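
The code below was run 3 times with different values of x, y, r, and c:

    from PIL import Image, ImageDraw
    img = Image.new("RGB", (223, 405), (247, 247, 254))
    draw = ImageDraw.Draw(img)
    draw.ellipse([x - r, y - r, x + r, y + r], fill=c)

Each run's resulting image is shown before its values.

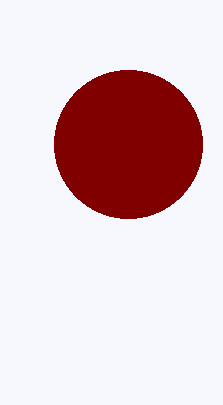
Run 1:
x = 128, y = 144, r = 74, c = 'maroon'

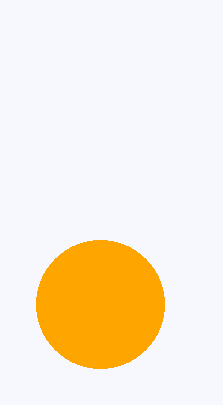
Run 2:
x = 100
y = 304
r = 64
c = 'orange'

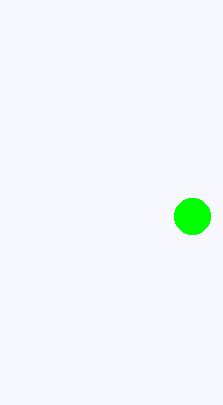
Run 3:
x = 192; y = 216; r = 18; c = 'lime'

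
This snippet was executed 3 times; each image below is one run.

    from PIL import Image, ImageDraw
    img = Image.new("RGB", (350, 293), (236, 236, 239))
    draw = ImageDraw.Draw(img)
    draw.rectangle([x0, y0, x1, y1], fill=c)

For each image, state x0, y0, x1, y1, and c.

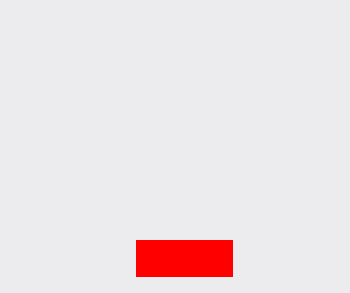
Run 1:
x0 = 136
y0 = 240
x1 = 232
y1 = 276
c = 'red'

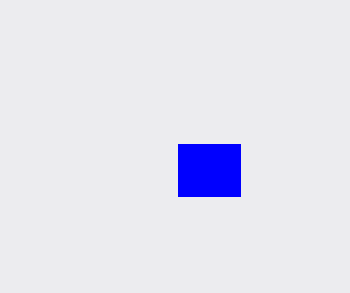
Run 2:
x0 = 178
y0 = 144
x1 = 240
y1 = 196
c = 'blue'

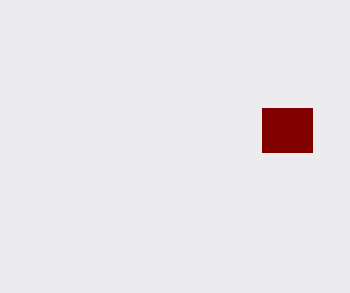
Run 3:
x0 = 262
y0 = 108
x1 = 312
y1 = 152
c = 'maroon'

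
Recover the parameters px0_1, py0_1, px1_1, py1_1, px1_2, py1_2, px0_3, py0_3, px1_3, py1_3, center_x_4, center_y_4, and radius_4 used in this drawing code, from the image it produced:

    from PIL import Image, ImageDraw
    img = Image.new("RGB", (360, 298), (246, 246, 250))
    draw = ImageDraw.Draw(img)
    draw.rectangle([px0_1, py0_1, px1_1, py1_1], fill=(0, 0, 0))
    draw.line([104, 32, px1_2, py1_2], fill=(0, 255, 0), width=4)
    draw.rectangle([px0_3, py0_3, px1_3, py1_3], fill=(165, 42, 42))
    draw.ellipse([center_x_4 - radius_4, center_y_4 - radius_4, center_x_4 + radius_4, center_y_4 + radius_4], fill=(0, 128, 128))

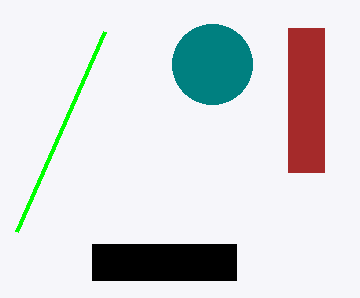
px0_1 = 92, py0_1 = 244, px1_1 = 236, py1_1 = 280, px1_2 = 16, py1_2 = 232, px0_3 = 288, py0_3 = 28, px1_3 = 324, py1_3 = 172, center_x_4 = 212, center_y_4 = 64, radius_4 = 40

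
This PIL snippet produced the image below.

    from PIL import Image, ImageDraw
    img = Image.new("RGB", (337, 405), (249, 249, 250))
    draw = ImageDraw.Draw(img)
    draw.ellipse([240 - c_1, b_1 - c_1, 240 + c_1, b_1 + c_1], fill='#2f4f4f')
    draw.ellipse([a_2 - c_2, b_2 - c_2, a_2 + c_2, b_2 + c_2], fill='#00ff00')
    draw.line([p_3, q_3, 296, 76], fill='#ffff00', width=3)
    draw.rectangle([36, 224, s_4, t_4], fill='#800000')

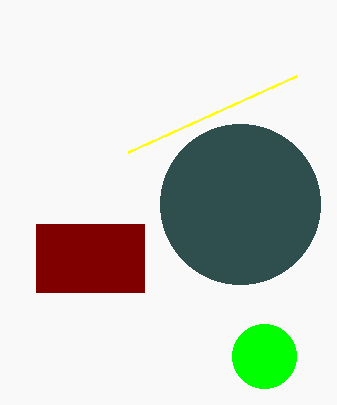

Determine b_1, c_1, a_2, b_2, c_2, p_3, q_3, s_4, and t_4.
b_1 = 204; c_1 = 80; a_2 = 264; b_2 = 356; c_2 = 32; p_3 = 128; q_3 = 152; s_4 = 144; t_4 = 292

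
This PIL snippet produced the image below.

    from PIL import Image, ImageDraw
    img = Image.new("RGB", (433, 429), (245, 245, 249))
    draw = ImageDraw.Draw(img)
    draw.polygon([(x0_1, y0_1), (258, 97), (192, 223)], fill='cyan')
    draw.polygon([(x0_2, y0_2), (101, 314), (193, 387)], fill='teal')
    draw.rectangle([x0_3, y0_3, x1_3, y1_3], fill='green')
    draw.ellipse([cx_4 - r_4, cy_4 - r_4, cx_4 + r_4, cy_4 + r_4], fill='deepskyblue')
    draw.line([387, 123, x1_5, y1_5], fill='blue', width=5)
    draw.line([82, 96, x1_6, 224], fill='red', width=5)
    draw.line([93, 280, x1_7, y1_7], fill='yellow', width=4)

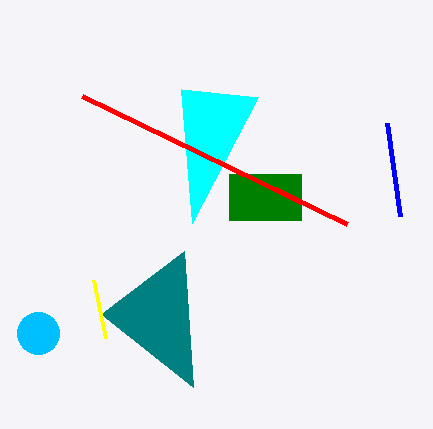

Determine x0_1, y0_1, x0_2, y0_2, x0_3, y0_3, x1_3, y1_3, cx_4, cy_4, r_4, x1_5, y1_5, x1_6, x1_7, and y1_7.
x0_1 = 181
y0_1 = 89
x0_2 = 184
y0_2 = 251
x0_3 = 229
y0_3 = 174
x1_3 = 301
y1_3 = 220
cx_4 = 38
cy_4 = 333
r_4 = 21
x1_5 = 400
y1_5 = 216
x1_6 = 347
x1_7 = 105
y1_7 = 338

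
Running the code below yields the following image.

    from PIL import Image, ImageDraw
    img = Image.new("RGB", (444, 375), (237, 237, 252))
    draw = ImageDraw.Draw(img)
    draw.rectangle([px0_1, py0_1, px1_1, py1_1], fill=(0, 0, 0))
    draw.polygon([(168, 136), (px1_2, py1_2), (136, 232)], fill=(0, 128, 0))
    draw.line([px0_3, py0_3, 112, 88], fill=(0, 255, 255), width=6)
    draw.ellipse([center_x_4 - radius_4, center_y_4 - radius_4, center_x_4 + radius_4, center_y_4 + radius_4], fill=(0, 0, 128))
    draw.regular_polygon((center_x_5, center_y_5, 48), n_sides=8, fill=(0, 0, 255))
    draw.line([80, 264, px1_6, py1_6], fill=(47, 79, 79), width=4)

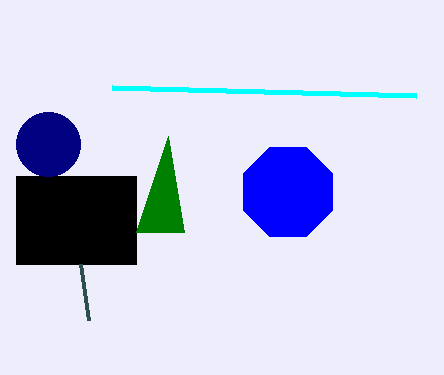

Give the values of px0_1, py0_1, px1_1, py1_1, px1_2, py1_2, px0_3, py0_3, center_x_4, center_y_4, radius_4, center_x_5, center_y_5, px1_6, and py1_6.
px0_1 = 16; py0_1 = 176; px1_1 = 136; py1_1 = 264; px1_2 = 184; py1_2 = 232; px0_3 = 416; py0_3 = 96; center_x_4 = 48; center_y_4 = 144; radius_4 = 32; center_x_5 = 288; center_y_5 = 192; px1_6 = 88; py1_6 = 320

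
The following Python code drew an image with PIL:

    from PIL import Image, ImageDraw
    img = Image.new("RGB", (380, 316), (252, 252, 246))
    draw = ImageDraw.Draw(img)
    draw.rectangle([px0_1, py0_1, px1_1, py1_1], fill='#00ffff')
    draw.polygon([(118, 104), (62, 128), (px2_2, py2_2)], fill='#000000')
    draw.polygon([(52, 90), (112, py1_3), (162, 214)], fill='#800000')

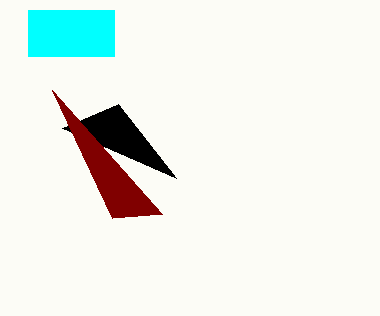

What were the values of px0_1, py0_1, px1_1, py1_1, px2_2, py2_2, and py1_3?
px0_1 = 28; py0_1 = 10; px1_1 = 114; py1_1 = 56; px2_2 = 176; py2_2 = 178; py1_3 = 218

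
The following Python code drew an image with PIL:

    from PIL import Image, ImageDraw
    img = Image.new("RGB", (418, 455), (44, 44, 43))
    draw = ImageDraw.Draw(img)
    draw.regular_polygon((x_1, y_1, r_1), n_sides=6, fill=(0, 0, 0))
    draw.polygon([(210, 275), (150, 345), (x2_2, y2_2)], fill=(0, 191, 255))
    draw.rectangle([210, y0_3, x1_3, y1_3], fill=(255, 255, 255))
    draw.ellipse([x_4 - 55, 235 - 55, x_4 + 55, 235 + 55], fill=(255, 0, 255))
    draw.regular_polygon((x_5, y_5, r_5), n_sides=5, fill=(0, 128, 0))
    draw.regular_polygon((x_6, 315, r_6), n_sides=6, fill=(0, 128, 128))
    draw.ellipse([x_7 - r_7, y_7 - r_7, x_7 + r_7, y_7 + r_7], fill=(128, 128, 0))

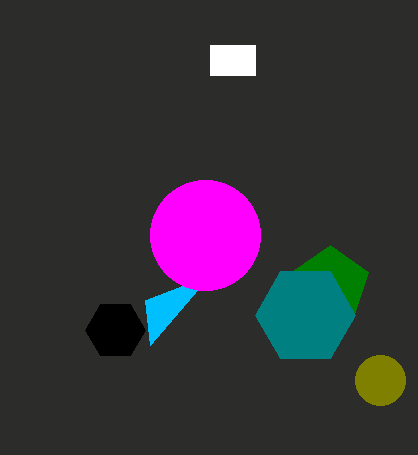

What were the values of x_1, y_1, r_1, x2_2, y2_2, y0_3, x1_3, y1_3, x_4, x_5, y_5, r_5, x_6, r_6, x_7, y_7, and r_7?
x_1 = 115; y_1 = 330; r_1 = 30; x2_2 = 145; y2_2 = 300; y0_3 = 45; x1_3 = 255; y1_3 = 75; x_4 = 205; x_5 = 330; y_5 = 285; r_5 = 40; x_6 = 305; r_6 = 50; x_7 = 380; y_7 = 380; r_7 = 25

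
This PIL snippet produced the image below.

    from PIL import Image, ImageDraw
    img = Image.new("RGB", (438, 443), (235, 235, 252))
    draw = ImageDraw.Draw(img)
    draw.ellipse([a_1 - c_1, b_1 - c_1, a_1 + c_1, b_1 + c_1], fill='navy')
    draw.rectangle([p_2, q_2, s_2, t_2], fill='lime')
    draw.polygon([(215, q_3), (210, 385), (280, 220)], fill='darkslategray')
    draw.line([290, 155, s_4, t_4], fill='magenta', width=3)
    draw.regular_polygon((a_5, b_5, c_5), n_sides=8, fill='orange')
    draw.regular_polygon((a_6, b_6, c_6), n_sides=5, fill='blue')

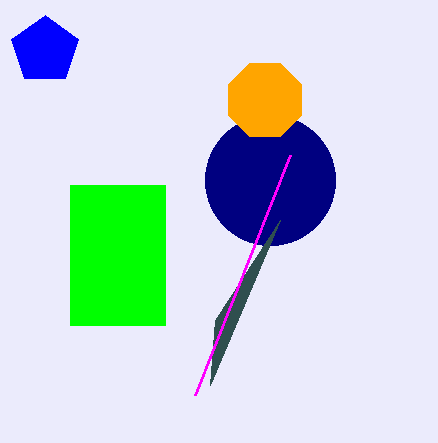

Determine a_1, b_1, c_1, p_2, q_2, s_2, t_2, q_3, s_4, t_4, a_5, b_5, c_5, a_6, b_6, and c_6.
a_1 = 270; b_1 = 180; c_1 = 65; p_2 = 70; q_2 = 185; s_2 = 165; t_2 = 325; q_3 = 320; s_4 = 195; t_4 = 395; a_5 = 265; b_5 = 100; c_5 = 40; a_6 = 45; b_6 = 50; c_6 = 35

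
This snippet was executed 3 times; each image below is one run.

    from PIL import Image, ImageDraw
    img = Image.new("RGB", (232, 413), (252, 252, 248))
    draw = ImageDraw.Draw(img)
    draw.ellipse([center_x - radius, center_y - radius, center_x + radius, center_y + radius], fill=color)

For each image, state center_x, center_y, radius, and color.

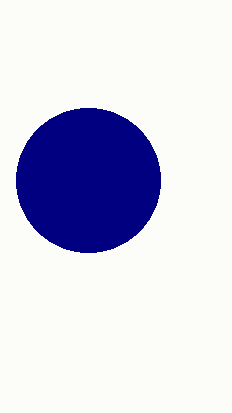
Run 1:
center_x = 88; center_y = 180; radius = 72; color = 'navy'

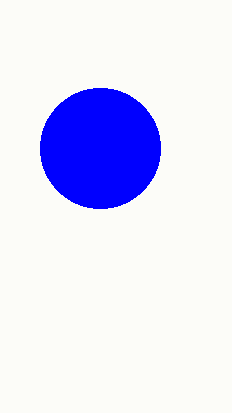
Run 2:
center_x = 100; center_y = 148; radius = 60; color = 'blue'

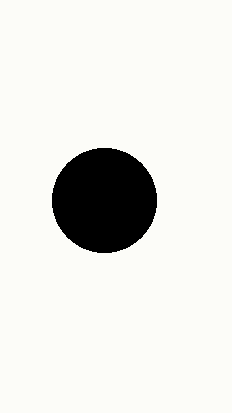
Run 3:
center_x = 104, center_y = 200, radius = 52, color = 'black'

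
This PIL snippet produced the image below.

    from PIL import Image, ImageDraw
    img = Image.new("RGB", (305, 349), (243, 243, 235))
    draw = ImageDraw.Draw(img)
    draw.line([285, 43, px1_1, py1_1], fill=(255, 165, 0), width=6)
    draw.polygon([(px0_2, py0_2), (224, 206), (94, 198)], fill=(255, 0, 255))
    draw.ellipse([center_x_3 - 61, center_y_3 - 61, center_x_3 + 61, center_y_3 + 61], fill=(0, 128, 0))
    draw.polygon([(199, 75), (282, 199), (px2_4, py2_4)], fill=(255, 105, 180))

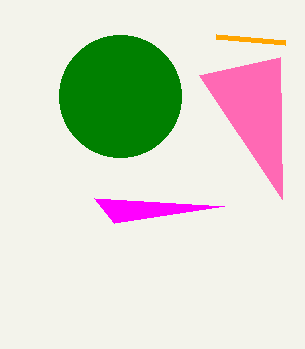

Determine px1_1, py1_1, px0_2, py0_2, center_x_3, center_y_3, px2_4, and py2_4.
px1_1 = 216; py1_1 = 37; px0_2 = 114; py0_2 = 223; center_x_3 = 120; center_y_3 = 96; px2_4 = 280; py2_4 = 57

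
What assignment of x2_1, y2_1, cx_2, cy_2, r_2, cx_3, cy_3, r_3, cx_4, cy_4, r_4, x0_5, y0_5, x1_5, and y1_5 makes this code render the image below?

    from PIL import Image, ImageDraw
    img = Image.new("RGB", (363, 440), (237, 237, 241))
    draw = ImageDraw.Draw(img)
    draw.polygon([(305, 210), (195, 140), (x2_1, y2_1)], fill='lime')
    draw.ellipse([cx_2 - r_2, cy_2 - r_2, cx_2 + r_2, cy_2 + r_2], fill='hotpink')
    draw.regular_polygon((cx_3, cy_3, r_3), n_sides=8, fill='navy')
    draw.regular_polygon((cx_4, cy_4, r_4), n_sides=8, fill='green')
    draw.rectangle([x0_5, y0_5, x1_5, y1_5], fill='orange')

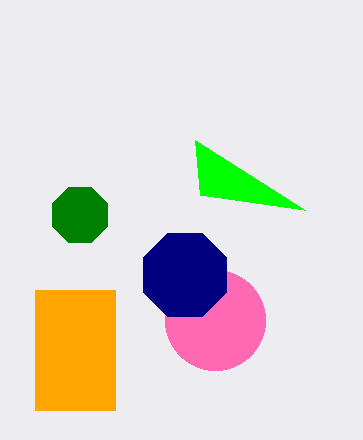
x2_1 = 200, y2_1 = 195, cx_2 = 215, cy_2 = 320, r_2 = 50, cx_3 = 185, cy_3 = 275, r_3 = 45, cx_4 = 80, cy_4 = 215, r_4 = 30, x0_5 = 35, y0_5 = 290, x1_5 = 115, y1_5 = 410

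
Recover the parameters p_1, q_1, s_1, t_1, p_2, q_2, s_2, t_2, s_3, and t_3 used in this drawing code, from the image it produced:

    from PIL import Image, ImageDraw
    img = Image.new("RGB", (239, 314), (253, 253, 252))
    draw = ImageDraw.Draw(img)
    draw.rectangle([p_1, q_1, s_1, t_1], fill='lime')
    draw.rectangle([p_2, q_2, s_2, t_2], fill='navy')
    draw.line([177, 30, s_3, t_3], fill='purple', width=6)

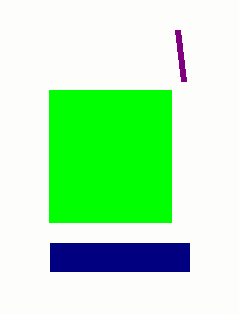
p_1 = 49, q_1 = 90, s_1 = 171, t_1 = 222, p_2 = 50, q_2 = 243, s_2 = 189, t_2 = 271, s_3 = 183, t_3 = 81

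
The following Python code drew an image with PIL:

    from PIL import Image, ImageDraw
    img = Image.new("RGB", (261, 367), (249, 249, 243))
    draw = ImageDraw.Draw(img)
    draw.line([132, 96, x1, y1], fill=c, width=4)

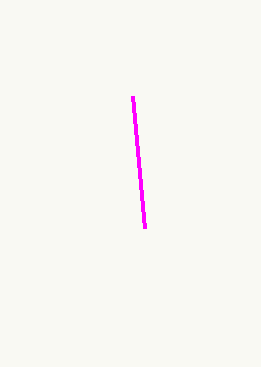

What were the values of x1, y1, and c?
x1 = 144; y1 = 228; c = 'magenta'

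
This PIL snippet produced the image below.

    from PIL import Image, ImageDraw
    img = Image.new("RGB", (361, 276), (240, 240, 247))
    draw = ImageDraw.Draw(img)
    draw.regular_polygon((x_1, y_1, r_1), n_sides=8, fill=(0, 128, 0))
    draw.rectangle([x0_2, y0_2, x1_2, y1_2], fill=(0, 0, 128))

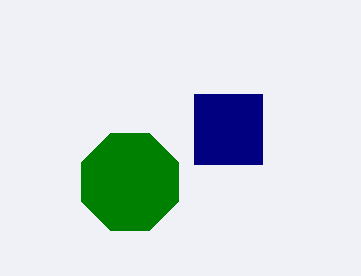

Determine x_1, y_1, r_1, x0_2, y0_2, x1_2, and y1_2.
x_1 = 130; y_1 = 182; r_1 = 52; x0_2 = 194; y0_2 = 94; x1_2 = 262; y1_2 = 164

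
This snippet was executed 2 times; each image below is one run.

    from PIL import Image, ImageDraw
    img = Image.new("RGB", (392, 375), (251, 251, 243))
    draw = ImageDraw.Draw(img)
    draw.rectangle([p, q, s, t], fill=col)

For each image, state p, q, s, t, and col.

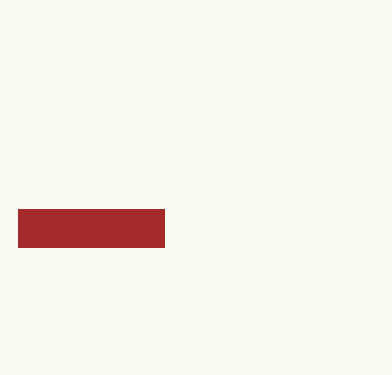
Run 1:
p = 18
q = 209
s = 164
t = 247
col = 'brown'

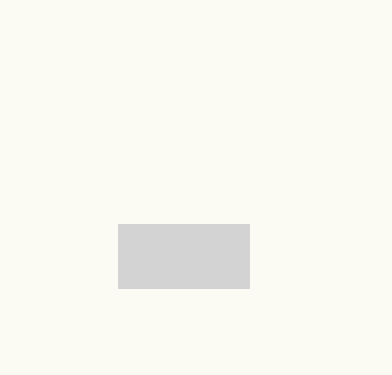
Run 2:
p = 118; q = 224; s = 249; t = 288; col = 'lightgray'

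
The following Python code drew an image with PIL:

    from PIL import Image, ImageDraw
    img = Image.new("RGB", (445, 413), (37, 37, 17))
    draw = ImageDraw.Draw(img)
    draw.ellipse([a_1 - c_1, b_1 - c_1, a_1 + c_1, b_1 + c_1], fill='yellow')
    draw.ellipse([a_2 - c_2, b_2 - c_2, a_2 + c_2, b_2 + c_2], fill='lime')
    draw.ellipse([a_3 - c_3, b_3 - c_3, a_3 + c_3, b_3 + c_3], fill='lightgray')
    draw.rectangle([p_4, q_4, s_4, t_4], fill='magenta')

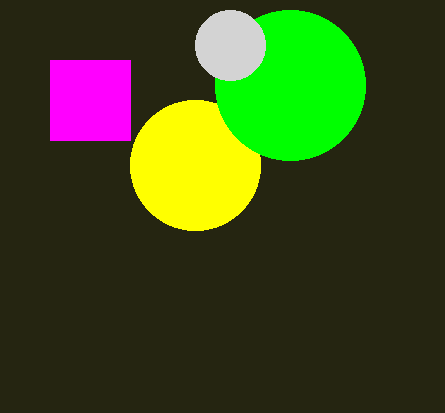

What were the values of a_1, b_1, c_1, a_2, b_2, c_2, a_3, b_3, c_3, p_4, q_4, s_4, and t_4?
a_1 = 195, b_1 = 165, c_1 = 65, a_2 = 290, b_2 = 85, c_2 = 75, a_3 = 230, b_3 = 45, c_3 = 35, p_4 = 50, q_4 = 60, s_4 = 130, t_4 = 140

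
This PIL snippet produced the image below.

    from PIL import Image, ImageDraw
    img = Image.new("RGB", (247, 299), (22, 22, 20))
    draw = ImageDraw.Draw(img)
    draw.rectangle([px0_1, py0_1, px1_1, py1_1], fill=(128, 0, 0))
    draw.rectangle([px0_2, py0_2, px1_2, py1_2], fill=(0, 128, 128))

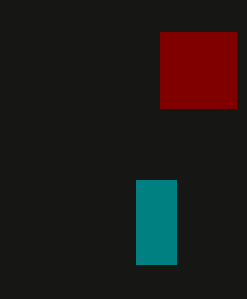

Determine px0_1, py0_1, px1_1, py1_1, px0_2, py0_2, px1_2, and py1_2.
px0_1 = 160
py0_1 = 32
px1_1 = 236
py1_1 = 108
px0_2 = 136
py0_2 = 180
px1_2 = 176
py1_2 = 264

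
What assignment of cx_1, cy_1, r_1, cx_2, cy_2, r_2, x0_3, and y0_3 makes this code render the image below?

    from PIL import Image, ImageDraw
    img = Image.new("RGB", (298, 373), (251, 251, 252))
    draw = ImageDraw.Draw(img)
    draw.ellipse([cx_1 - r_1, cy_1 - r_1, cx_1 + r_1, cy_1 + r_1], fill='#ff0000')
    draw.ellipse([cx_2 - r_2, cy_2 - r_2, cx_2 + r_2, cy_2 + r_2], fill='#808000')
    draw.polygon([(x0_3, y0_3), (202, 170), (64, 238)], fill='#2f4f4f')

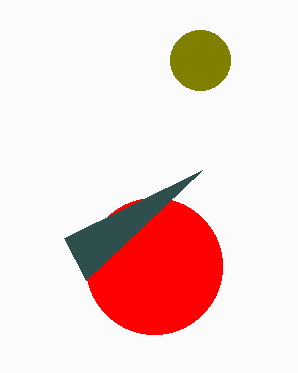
cx_1 = 154; cy_1 = 266; r_1 = 68; cx_2 = 200; cy_2 = 60; r_2 = 30; x0_3 = 86; y0_3 = 280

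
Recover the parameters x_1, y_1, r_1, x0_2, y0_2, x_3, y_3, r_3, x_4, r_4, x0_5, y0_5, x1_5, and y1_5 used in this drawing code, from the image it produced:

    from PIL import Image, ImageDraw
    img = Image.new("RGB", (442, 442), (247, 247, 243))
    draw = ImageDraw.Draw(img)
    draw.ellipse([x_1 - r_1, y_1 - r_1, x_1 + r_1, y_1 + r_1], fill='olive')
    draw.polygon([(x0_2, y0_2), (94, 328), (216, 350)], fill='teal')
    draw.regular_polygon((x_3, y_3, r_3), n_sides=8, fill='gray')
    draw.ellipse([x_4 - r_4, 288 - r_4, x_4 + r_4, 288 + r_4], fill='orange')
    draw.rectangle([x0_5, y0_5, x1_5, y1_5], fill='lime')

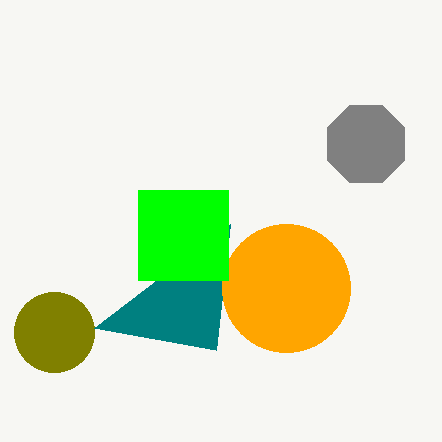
x_1 = 54
y_1 = 332
r_1 = 40
x0_2 = 230
y0_2 = 224
x_3 = 366
y_3 = 144
r_3 = 42
x_4 = 286
r_4 = 64
x0_5 = 138
y0_5 = 190
x1_5 = 228
y1_5 = 280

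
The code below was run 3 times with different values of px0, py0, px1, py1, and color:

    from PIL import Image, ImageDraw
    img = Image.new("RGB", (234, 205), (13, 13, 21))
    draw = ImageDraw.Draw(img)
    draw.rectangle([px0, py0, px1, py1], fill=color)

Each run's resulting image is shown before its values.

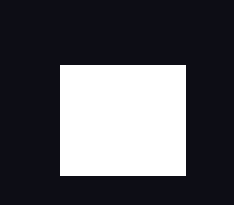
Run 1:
px0 = 60, py0 = 65, px1 = 185, py1 = 175, color = 'white'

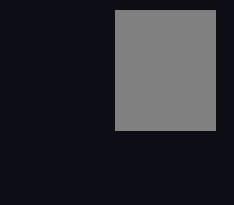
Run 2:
px0 = 115; py0 = 10; px1 = 215; py1 = 130; color = 'gray'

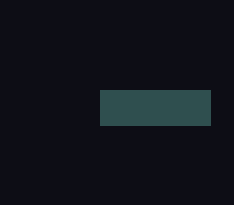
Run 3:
px0 = 100; py0 = 90; px1 = 210; py1 = 125; color = 'darkslategray'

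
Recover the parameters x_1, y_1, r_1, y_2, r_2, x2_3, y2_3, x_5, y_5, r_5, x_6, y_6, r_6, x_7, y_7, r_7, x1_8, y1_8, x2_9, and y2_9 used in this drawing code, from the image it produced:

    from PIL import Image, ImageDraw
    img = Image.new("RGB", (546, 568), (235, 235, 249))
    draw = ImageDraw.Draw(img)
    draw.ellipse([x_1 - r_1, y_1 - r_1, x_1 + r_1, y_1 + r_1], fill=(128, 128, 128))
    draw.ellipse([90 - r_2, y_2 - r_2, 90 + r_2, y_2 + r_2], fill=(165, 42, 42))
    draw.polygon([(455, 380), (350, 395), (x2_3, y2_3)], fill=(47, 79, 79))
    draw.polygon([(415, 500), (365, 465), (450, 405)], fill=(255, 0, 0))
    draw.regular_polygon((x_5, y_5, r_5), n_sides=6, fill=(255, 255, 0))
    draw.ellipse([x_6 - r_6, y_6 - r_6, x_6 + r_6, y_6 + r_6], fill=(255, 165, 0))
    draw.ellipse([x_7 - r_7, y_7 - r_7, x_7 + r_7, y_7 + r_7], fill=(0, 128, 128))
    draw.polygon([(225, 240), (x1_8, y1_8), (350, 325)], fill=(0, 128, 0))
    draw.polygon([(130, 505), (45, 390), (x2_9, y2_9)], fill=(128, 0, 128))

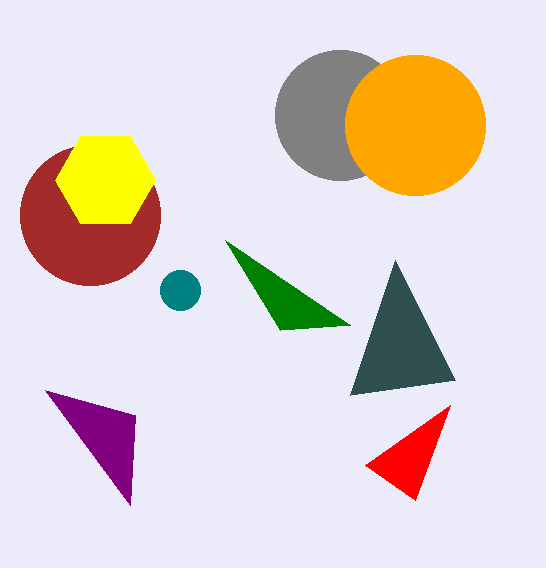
x_1 = 340
y_1 = 115
r_1 = 65
y_2 = 215
r_2 = 70
x2_3 = 395
y2_3 = 260
x_5 = 105
y_5 = 180
r_5 = 50
x_6 = 415
y_6 = 125
r_6 = 70
x_7 = 180
y_7 = 290
r_7 = 20
x1_8 = 280
y1_8 = 330
x2_9 = 135
y2_9 = 415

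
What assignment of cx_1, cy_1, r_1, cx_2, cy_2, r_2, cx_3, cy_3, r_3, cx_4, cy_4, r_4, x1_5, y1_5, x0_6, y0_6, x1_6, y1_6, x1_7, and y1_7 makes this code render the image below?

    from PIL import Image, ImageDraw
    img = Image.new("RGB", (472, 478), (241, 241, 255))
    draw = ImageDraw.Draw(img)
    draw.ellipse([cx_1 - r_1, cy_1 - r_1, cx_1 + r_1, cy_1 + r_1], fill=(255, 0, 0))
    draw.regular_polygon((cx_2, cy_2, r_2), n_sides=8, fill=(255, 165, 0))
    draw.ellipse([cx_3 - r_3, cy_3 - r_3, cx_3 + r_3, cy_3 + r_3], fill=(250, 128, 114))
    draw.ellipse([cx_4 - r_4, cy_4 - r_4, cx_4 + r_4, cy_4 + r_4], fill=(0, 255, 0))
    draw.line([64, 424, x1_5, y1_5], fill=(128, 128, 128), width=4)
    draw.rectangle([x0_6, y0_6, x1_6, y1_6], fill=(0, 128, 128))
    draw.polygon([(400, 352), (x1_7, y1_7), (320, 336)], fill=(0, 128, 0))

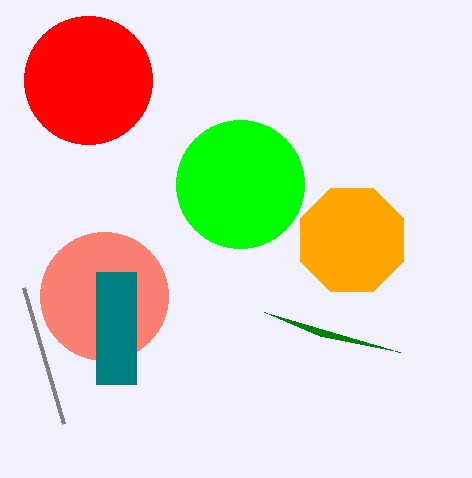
cx_1 = 88
cy_1 = 80
r_1 = 64
cx_2 = 352
cy_2 = 240
r_2 = 56
cx_3 = 104
cy_3 = 296
r_3 = 64
cx_4 = 240
cy_4 = 184
r_4 = 64
x1_5 = 24
y1_5 = 288
x0_6 = 96
y0_6 = 272
x1_6 = 136
y1_6 = 384
x1_7 = 264
y1_7 = 312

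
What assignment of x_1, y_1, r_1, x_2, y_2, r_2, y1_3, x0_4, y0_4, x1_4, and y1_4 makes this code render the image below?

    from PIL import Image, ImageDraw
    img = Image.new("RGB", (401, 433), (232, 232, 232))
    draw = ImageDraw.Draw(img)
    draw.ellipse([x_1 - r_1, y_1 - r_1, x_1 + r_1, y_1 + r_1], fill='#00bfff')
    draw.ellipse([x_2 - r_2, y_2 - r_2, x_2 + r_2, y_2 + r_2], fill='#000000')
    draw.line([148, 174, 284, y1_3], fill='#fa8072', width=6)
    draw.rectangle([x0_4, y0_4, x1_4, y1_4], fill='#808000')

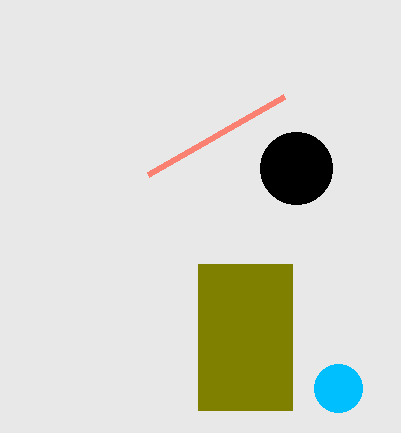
x_1 = 338
y_1 = 388
r_1 = 24
x_2 = 296
y_2 = 168
r_2 = 36
y1_3 = 96
x0_4 = 198
y0_4 = 264
x1_4 = 292
y1_4 = 410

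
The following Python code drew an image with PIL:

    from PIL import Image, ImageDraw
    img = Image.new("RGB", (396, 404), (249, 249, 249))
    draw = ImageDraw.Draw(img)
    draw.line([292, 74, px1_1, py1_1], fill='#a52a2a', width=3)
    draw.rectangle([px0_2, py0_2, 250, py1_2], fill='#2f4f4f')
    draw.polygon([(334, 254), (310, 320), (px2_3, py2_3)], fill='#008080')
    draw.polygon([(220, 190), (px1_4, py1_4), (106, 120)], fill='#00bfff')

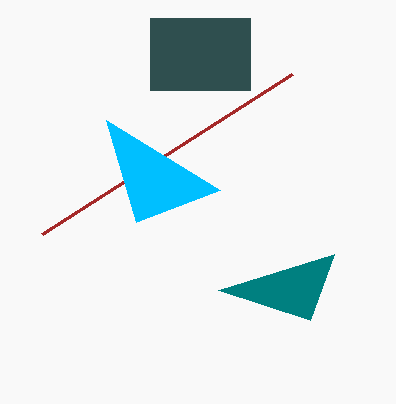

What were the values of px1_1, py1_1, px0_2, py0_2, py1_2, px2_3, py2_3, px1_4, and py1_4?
px1_1 = 42; py1_1 = 234; px0_2 = 150; py0_2 = 18; py1_2 = 90; px2_3 = 218; py2_3 = 290; px1_4 = 136; py1_4 = 222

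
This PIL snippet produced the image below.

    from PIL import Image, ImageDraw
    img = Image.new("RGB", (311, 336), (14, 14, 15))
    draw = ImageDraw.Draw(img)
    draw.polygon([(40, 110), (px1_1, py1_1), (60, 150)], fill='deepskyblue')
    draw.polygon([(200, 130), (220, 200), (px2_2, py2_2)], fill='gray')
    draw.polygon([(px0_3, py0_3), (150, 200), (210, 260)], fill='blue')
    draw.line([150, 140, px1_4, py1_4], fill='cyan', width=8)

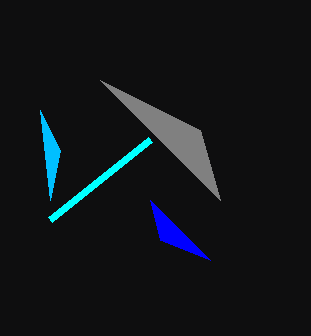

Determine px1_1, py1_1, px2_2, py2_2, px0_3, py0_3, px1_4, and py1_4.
px1_1 = 50; py1_1 = 200; px2_2 = 100; py2_2 = 80; px0_3 = 160; py0_3 = 240; px1_4 = 50; py1_4 = 220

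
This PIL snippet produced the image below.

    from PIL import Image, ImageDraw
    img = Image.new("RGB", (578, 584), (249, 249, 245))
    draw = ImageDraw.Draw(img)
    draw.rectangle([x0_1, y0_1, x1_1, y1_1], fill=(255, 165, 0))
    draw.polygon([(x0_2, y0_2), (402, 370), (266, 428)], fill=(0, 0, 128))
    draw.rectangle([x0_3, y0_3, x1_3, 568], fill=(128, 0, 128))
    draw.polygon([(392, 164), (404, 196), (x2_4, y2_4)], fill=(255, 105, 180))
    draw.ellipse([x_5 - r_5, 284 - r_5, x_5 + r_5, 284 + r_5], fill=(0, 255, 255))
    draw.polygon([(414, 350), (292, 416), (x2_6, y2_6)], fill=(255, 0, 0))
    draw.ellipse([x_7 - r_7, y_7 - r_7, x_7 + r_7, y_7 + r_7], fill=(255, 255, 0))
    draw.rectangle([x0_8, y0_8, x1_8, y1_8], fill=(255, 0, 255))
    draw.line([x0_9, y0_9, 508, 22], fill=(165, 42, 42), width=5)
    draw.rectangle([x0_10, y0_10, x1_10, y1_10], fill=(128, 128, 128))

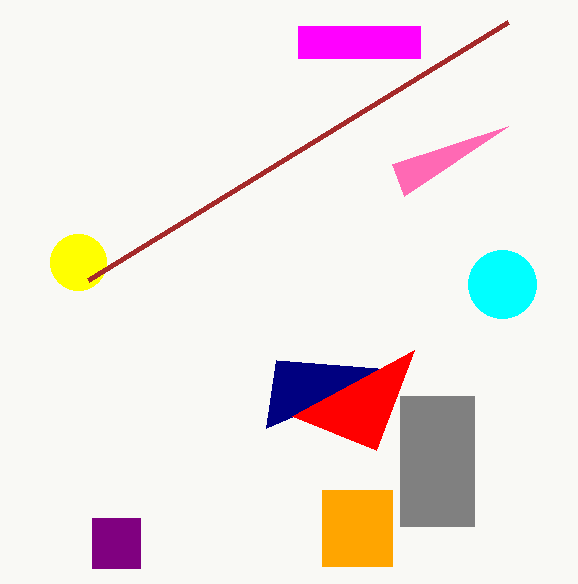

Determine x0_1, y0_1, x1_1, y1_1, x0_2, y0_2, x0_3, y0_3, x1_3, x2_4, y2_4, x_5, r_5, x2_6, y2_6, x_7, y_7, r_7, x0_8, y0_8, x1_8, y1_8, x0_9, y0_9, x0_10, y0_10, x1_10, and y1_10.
x0_1 = 322, y0_1 = 490, x1_1 = 392, y1_1 = 566, x0_2 = 276, y0_2 = 360, x0_3 = 92, y0_3 = 518, x1_3 = 140, x2_4 = 508, y2_4 = 126, x_5 = 502, r_5 = 34, x2_6 = 376, y2_6 = 450, x_7 = 78, y_7 = 262, r_7 = 28, x0_8 = 298, y0_8 = 26, x1_8 = 420, y1_8 = 58, x0_9 = 88, y0_9 = 280, x0_10 = 400, y0_10 = 396, x1_10 = 474, y1_10 = 526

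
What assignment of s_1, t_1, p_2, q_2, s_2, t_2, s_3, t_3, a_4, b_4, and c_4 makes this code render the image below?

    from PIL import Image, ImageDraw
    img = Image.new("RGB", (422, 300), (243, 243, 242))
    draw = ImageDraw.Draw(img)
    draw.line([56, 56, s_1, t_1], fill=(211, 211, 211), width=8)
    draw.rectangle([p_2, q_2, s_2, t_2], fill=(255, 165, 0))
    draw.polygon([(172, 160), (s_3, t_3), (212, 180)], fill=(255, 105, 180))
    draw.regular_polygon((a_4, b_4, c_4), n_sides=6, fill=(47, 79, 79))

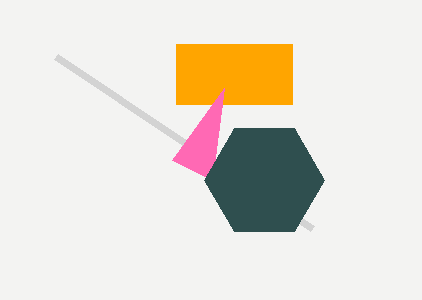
s_1 = 312, t_1 = 228, p_2 = 176, q_2 = 44, s_2 = 292, t_2 = 104, s_3 = 224, t_3 = 88, a_4 = 264, b_4 = 180, c_4 = 60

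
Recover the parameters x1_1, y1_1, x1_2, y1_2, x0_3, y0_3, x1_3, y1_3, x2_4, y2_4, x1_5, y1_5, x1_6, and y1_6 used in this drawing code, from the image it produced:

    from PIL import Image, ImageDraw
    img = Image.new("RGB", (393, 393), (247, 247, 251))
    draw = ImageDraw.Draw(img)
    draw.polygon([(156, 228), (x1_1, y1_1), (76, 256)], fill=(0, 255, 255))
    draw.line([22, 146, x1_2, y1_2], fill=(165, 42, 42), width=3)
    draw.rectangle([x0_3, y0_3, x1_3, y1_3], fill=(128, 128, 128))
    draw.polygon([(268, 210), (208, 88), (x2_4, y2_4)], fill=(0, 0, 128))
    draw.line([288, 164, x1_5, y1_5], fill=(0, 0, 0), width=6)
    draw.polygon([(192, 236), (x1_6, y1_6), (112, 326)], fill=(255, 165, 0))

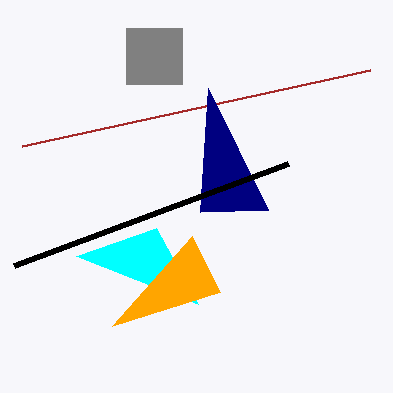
x1_1 = 198
y1_1 = 304
x1_2 = 370
y1_2 = 70
x0_3 = 126
y0_3 = 28
x1_3 = 182
y1_3 = 84
x2_4 = 200
y2_4 = 212
x1_5 = 14
y1_5 = 266
x1_6 = 220
y1_6 = 292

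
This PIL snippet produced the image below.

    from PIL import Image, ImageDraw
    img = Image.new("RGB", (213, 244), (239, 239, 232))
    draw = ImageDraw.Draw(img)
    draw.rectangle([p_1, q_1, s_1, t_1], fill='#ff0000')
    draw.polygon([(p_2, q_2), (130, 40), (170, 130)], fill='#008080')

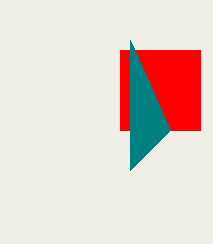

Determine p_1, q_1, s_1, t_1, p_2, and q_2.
p_1 = 120
q_1 = 50
s_1 = 200
t_1 = 130
p_2 = 130
q_2 = 170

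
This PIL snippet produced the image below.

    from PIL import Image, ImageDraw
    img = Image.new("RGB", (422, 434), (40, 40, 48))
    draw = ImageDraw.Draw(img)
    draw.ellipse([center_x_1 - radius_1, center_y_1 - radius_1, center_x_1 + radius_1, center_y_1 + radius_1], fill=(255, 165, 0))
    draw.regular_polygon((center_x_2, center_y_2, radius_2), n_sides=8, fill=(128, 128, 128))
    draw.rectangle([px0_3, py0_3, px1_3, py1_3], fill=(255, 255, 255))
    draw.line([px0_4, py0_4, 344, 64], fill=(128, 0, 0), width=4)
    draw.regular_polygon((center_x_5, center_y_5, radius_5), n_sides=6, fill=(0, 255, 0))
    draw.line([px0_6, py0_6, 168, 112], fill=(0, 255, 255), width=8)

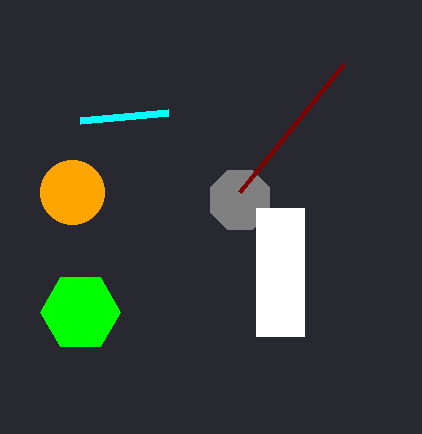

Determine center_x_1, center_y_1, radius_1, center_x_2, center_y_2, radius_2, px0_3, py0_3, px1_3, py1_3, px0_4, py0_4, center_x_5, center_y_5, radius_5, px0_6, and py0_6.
center_x_1 = 72
center_y_1 = 192
radius_1 = 32
center_x_2 = 240
center_y_2 = 200
radius_2 = 32
px0_3 = 256
py0_3 = 208
px1_3 = 304
py1_3 = 336
px0_4 = 240
py0_4 = 192
center_x_5 = 80
center_y_5 = 312
radius_5 = 40
px0_6 = 80
py0_6 = 120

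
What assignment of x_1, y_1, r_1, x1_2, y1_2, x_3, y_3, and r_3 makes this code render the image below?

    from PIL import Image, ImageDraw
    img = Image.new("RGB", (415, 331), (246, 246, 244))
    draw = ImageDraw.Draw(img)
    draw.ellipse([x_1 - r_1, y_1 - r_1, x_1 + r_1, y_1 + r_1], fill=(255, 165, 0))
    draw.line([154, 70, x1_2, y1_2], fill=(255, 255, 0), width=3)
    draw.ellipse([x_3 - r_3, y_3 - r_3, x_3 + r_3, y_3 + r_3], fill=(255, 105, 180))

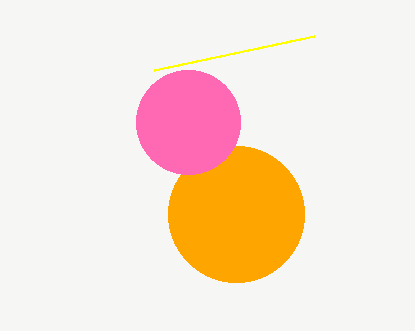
x_1 = 236, y_1 = 214, r_1 = 68, x1_2 = 314, y1_2 = 36, x_3 = 188, y_3 = 122, r_3 = 52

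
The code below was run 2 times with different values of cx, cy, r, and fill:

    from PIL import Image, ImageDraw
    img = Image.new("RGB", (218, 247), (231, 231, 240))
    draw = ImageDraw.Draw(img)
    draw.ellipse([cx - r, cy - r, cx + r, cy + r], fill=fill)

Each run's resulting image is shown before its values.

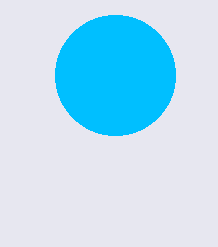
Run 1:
cx = 115; cy = 75; r = 60; fill = 'deepskyblue'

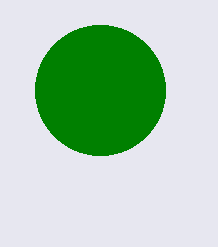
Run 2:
cx = 100
cy = 90
r = 65
fill = 'green'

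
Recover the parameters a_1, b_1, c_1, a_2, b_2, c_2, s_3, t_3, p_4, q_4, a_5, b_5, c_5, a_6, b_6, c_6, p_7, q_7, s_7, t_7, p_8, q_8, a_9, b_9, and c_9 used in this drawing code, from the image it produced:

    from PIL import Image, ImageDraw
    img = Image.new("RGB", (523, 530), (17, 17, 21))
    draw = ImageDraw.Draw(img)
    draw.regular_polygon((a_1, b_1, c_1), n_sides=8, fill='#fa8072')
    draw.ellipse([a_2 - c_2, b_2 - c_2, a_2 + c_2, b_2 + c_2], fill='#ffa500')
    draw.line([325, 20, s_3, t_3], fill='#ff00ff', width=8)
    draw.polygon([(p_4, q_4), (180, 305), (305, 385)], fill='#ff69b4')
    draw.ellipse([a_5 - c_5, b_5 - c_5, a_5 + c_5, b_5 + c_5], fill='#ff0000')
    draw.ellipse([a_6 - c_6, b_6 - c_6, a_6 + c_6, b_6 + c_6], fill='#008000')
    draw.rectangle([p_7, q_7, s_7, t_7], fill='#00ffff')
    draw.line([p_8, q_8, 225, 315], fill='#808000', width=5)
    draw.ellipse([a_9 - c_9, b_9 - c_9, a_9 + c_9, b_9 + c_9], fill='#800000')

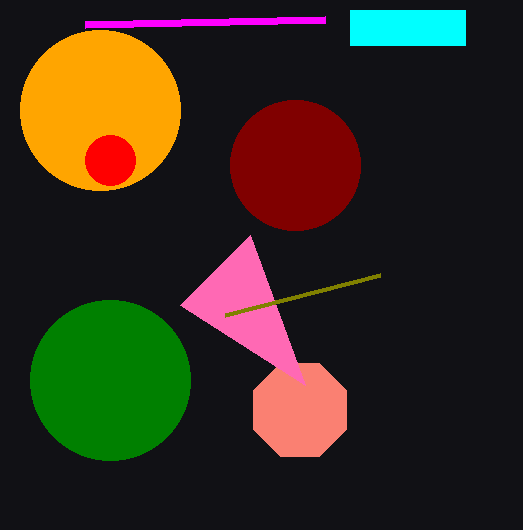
a_1 = 300; b_1 = 410; c_1 = 50; a_2 = 100; b_2 = 110; c_2 = 80; s_3 = 85; t_3 = 25; p_4 = 250; q_4 = 235; a_5 = 110; b_5 = 160; c_5 = 25; a_6 = 110; b_6 = 380; c_6 = 80; p_7 = 350; q_7 = 10; s_7 = 465; t_7 = 45; p_8 = 380; q_8 = 275; a_9 = 295; b_9 = 165; c_9 = 65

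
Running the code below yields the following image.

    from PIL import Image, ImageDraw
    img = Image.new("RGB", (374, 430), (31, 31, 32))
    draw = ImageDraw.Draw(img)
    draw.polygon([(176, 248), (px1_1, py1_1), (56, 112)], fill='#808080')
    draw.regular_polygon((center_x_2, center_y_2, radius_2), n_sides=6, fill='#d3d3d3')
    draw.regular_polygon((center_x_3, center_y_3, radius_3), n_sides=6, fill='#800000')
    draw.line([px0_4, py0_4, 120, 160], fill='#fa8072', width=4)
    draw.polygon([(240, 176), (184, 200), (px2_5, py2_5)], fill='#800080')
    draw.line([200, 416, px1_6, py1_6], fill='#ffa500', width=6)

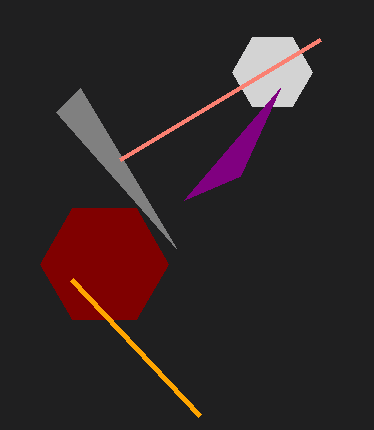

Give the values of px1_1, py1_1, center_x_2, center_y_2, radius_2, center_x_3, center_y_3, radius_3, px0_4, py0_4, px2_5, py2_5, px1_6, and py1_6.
px1_1 = 80, py1_1 = 88, center_x_2 = 272, center_y_2 = 72, radius_2 = 40, center_x_3 = 104, center_y_3 = 264, radius_3 = 64, px0_4 = 320, py0_4 = 40, px2_5 = 280, py2_5 = 88, px1_6 = 72, py1_6 = 280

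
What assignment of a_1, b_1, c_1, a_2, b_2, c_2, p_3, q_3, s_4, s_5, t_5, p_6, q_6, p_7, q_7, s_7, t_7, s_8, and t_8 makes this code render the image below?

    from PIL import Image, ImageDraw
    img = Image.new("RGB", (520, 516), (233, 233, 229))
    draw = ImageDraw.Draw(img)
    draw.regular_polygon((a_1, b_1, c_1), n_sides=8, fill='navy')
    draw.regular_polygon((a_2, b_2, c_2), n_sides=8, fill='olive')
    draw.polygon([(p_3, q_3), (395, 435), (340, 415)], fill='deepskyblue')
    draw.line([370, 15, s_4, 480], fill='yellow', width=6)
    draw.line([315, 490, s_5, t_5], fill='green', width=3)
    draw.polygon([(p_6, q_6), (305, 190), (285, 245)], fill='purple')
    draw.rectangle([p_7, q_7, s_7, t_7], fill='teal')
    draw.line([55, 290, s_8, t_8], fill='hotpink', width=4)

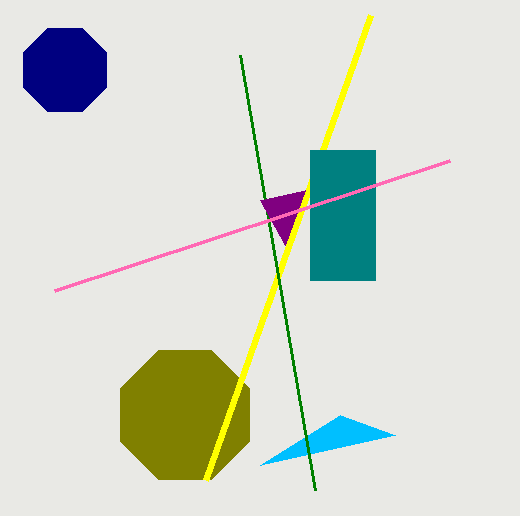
a_1 = 65
b_1 = 70
c_1 = 45
a_2 = 185
b_2 = 415
c_2 = 70
p_3 = 260
q_3 = 465
s_4 = 205
s_5 = 240
t_5 = 55
p_6 = 260
q_6 = 200
p_7 = 310
q_7 = 150
s_7 = 375
t_7 = 280
s_8 = 450
t_8 = 160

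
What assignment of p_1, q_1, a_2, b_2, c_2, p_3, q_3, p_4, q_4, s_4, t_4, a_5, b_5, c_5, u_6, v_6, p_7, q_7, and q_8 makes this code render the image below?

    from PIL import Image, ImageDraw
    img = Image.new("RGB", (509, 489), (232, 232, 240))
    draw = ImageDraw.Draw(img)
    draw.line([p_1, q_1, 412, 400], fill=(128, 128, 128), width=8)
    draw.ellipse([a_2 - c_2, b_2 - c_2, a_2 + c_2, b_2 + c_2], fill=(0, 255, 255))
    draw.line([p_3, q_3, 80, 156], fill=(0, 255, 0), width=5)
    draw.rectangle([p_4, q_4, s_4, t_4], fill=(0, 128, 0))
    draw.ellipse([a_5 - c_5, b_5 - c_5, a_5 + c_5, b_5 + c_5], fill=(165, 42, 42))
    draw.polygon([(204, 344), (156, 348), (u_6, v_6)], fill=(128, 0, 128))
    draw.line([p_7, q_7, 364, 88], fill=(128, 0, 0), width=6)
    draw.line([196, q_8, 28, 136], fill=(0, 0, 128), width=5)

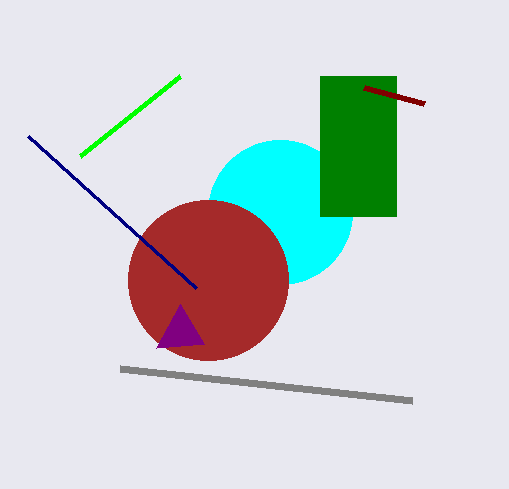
p_1 = 120, q_1 = 368, a_2 = 280, b_2 = 212, c_2 = 72, p_3 = 180, q_3 = 76, p_4 = 320, q_4 = 76, s_4 = 396, t_4 = 216, a_5 = 208, b_5 = 280, c_5 = 80, u_6 = 180, v_6 = 304, p_7 = 424, q_7 = 104, q_8 = 288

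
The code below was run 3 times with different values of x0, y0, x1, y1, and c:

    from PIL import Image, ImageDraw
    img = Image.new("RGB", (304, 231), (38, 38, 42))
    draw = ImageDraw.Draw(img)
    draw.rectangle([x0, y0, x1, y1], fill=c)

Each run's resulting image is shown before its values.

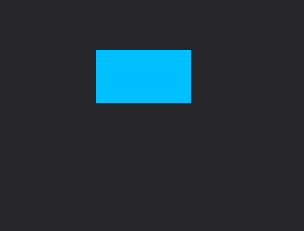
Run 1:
x0 = 96, y0 = 50, x1 = 190, y1 = 102, c = 'deepskyblue'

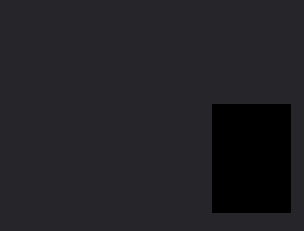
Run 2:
x0 = 212; y0 = 104; x1 = 290; y1 = 212; c = 'black'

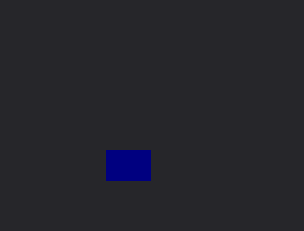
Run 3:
x0 = 106
y0 = 150
x1 = 150
y1 = 180
c = 'navy'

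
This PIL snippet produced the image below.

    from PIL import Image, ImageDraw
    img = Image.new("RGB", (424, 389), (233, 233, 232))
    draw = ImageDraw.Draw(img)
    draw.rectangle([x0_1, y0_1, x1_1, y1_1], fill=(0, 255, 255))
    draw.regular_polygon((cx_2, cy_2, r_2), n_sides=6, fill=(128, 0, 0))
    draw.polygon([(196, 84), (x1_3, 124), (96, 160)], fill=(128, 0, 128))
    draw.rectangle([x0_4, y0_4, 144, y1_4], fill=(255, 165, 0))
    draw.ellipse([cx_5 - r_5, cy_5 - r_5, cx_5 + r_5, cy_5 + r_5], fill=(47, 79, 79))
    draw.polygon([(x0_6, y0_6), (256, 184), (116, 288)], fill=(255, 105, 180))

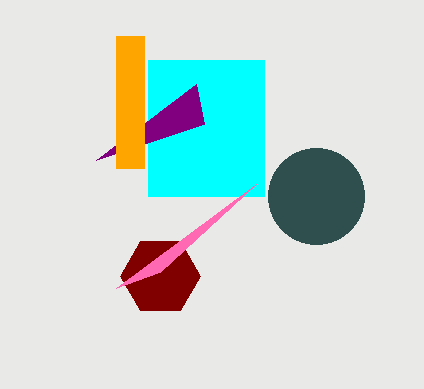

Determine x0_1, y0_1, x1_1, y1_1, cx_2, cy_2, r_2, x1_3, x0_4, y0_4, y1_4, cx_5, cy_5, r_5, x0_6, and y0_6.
x0_1 = 148
y0_1 = 60
x1_1 = 264
y1_1 = 196
cx_2 = 160
cy_2 = 276
r_2 = 40
x1_3 = 204
x0_4 = 116
y0_4 = 36
y1_4 = 168
cx_5 = 316
cy_5 = 196
r_5 = 48
x0_6 = 160
y0_6 = 272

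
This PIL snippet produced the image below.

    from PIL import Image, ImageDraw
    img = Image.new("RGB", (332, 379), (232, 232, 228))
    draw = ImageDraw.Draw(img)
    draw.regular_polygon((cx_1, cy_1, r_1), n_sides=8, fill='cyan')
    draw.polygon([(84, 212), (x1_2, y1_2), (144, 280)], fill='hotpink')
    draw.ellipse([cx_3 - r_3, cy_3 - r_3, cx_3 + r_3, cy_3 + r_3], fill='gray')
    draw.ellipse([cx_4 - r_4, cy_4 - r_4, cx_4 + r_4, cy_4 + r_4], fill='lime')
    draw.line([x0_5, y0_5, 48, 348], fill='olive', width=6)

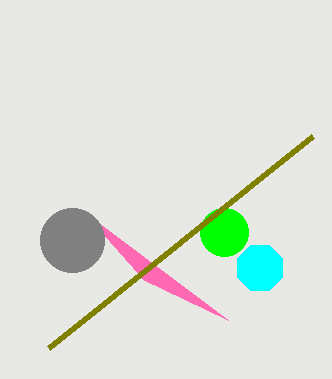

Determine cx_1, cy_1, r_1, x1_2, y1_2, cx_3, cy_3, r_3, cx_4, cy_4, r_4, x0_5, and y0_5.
cx_1 = 260
cy_1 = 268
r_1 = 24
x1_2 = 228
y1_2 = 320
cx_3 = 72
cy_3 = 240
r_3 = 32
cx_4 = 224
cy_4 = 232
r_4 = 24
x0_5 = 312
y0_5 = 136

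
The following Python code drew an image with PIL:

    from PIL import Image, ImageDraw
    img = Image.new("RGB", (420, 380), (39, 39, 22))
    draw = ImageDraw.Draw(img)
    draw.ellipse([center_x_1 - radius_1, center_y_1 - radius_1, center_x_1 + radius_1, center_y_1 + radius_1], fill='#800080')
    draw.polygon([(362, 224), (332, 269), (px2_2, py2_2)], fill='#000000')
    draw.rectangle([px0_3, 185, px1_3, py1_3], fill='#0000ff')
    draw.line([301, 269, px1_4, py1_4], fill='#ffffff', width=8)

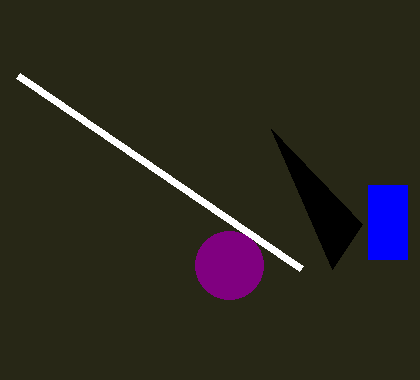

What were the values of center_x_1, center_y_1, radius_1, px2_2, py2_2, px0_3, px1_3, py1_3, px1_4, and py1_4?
center_x_1 = 229
center_y_1 = 265
radius_1 = 34
px2_2 = 271
py2_2 = 129
px0_3 = 368
px1_3 = 407
py1_3 = 259
px1_4 = 18
py1_4 = 76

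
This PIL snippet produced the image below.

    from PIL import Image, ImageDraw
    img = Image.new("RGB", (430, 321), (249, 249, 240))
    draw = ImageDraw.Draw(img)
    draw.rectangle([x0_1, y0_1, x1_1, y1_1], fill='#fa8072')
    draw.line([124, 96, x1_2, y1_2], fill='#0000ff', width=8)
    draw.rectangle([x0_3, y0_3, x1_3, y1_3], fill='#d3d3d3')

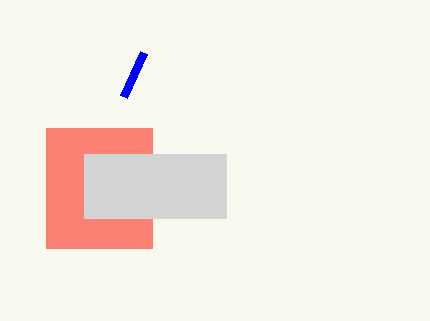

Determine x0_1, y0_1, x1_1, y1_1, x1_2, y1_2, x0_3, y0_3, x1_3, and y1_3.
x0_1 = 46
y0_1 = 128
x1_1 = 152
y1_1 = 248
x1_2 = 144
y1_2 = 52
x0_3 = 84
y0_3 = 154
x1_3 = 226
y1_3 = 218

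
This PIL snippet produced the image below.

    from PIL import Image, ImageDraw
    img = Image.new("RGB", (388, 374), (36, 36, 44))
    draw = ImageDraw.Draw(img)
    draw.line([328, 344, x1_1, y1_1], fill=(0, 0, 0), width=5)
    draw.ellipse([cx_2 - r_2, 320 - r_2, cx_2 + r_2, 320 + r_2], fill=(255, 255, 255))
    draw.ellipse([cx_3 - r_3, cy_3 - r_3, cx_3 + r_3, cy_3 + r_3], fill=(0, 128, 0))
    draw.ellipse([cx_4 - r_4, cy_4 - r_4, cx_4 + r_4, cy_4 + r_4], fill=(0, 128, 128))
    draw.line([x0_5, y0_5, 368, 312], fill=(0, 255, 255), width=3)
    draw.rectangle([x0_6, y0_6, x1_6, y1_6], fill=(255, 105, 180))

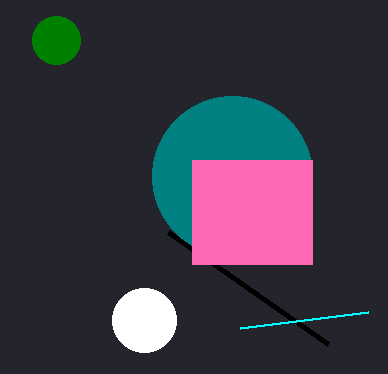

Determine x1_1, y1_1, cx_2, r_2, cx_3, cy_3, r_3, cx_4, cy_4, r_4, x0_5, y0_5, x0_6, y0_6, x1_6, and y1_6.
x1_1 = 168, y1_1 = 232, cx_2 = 144, r_2 = 32, cx_3 = 56, cy_3 = 40, r_3 = 24, cx_4 = 232, cy_4 = 176, r_4 = 80, x0_5 = 240, y0_5 = 328, x0_6 = 192, y0_6 = 160, x1_6 = 312, y1_6 = 264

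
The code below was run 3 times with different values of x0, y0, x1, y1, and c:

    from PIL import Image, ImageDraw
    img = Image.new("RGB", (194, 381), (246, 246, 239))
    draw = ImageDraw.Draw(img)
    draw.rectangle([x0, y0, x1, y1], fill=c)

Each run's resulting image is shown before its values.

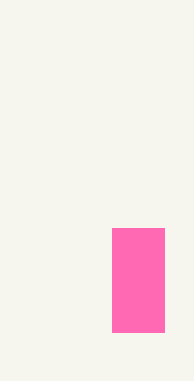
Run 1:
x0 = 112; y0 = 228; x1 = 164; y1 = 332; c = 'hotpink'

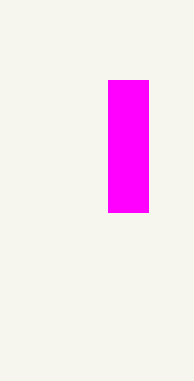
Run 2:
x0 = 108; y0 = 80; x1 = 148; y1 = 212; c = 'magenta'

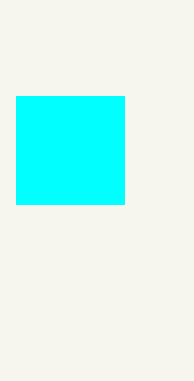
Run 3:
x0 = 16; y0 = 96; x1 = 124; y1 = 204; c = 'cyan'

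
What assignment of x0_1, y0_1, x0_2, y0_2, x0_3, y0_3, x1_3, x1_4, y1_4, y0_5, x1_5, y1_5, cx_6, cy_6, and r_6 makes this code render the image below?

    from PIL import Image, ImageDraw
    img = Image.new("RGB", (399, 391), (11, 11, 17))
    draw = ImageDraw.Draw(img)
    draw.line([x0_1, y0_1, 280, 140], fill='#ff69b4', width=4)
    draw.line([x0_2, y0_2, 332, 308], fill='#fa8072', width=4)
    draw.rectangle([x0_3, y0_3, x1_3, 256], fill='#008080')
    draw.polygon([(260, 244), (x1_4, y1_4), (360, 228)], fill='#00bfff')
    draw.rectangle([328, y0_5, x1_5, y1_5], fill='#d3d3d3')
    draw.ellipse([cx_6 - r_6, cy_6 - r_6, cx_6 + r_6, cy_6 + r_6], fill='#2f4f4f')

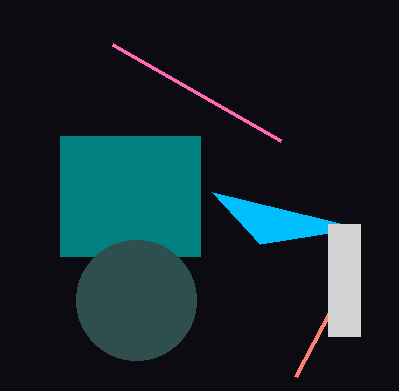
x0_1 = 112
y0_1 = 44
x0_2 = 296
y0_2 = 376
x0_3 = 60
y0_3 = 136
x1_3 = 200
x1_4 = 212
y1_4 = 192
y0_5 = 224
x1_5 = 360
y1_5 = 336
cx_6 = 136
cy_6 = 300
r_6 = 60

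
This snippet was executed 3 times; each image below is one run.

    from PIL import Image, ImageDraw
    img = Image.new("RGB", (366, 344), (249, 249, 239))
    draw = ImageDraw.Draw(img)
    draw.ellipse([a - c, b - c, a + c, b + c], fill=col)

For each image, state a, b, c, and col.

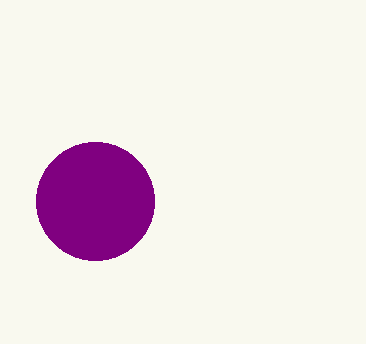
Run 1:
a = 95; b = 201; c = 59; col = 'purple'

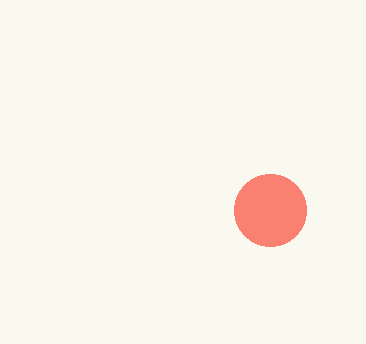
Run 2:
a = 270, b = 210, c = 36, col = 'salmon'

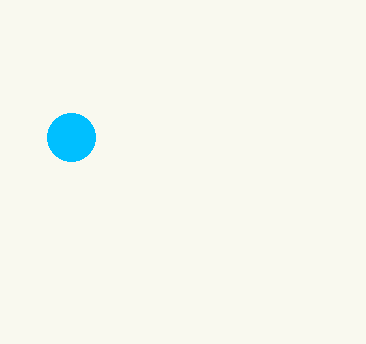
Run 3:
a = 71; b = 137; c = 24; col = 'deepskyblue'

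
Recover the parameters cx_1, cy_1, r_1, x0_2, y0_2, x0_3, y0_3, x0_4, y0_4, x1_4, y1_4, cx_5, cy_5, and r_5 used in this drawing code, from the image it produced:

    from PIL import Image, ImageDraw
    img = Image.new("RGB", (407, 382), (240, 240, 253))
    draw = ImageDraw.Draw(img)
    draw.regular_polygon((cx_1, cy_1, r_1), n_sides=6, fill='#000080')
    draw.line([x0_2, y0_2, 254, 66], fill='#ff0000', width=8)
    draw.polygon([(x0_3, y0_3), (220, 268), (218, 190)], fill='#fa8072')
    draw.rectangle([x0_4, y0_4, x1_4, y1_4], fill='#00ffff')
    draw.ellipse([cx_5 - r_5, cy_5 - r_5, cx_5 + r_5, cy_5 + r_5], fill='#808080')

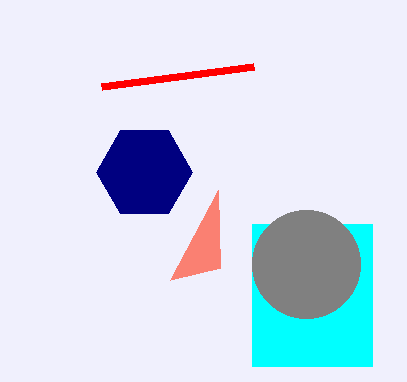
cx_1 = 144, cy_1 = 172, r_1 = 48, x0_2 = 102, y0_2 = 86, x0_3 = 170, y0_3 = 280, x0_4 = 252, y0_4 = 224, x1_4 = 372, y1_4 = 366, cx_5 = 306, cy_5 = 264, r_5 = 54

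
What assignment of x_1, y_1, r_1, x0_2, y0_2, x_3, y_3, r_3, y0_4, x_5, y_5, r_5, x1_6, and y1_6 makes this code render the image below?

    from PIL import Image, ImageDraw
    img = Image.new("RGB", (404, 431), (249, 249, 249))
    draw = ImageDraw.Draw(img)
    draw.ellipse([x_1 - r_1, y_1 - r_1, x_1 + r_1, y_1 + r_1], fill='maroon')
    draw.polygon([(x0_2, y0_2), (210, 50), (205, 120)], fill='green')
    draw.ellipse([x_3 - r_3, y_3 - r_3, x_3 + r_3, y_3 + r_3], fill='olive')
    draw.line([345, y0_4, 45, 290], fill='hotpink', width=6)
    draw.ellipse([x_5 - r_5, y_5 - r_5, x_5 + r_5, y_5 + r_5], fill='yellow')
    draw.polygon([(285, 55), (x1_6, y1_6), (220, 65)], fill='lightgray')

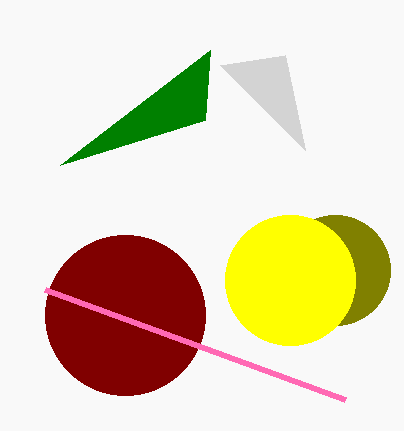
x_1 = 125
y_1 = 315
r_1 = 80
x0_2 = 60
y0_2 = 165
x_3 = 335
y_3 = 270
r_3 = 55
y0_4 = 400
x_5 = 290
y_5 = 280
r_5 = 65
x1_6 = 305
y1_6 = 150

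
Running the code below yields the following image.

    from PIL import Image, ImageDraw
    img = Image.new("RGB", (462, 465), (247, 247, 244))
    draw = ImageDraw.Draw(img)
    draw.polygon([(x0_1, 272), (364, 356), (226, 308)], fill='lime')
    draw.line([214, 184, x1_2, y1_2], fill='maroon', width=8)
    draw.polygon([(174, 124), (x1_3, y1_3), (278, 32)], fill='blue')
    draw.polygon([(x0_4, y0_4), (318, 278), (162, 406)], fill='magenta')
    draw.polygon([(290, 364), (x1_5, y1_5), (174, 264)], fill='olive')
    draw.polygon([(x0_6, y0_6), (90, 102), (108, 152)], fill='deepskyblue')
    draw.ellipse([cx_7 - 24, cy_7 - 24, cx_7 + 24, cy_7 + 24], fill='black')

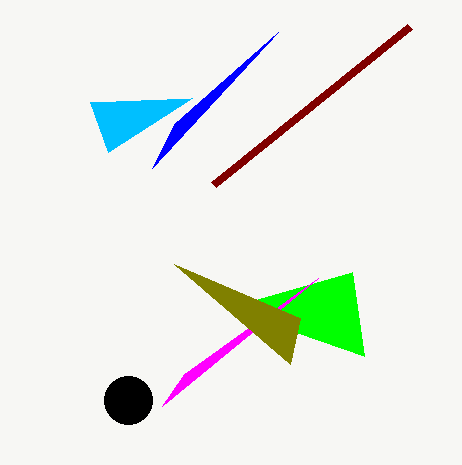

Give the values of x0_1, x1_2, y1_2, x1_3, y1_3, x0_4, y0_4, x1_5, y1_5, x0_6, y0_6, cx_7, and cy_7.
x0_1 = 352
x1_2 = 410
y1_2 = 26
x1_3 = 152
y1_3 = 168
x0_4 = 184
y0_4 = 374
x1_5 = 300
y1_5 = 318
x0_6 = 192
y0_6 = 98
cx_7 = 128
cy_7 = 400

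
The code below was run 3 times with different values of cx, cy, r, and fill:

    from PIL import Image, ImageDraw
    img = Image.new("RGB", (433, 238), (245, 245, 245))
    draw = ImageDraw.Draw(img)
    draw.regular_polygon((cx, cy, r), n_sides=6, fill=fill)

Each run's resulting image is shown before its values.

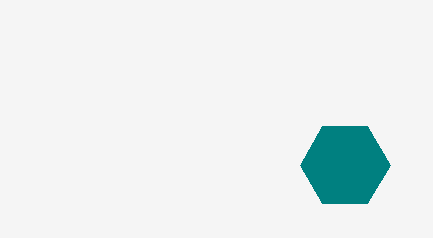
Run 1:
cx = 345, cy = 165, r = 45, fill = 'teal'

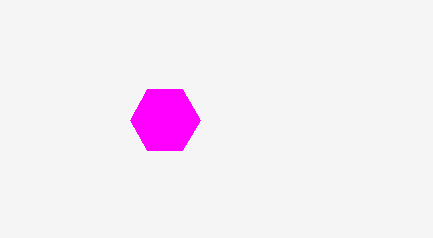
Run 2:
cx = 165, cy = 120, r = 35, fill = 'magenta'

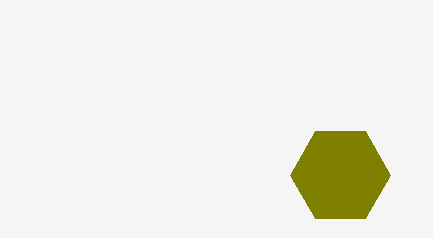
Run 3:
cx = 340
cy = 175
r = 50
fill = 'olive'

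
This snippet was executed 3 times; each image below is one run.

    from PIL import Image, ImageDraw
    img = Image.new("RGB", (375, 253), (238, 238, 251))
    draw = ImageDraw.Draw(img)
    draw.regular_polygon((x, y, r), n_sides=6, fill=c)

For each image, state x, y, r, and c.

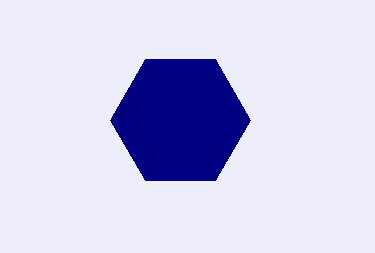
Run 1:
x = 180; y = 120; r = 70; c = 'navy'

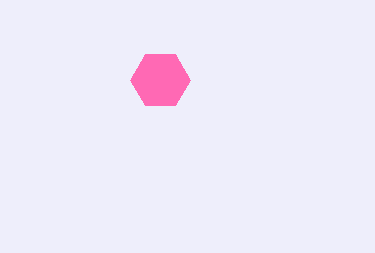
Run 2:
x = 160, y = 80, r = 30, c = 'hotpink'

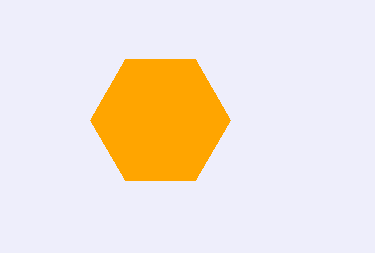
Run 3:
x = 160
y = 120
r = 70
c = 'orange'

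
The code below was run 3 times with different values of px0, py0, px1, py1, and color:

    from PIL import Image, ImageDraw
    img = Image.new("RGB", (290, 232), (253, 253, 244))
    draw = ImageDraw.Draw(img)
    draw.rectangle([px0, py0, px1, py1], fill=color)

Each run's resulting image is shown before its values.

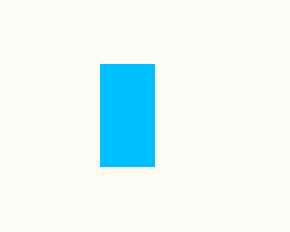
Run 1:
px0 = 100
py0 = 64
px1 = 154
py1 = 166
color = 'deepskyblue'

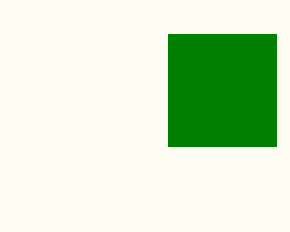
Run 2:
px0 = 168, py0 = 34, px1 = 276, py1 = 146, color = 'green'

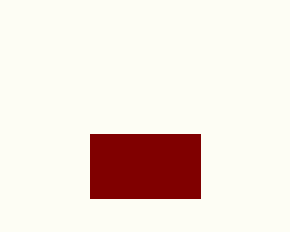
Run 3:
px0 = 90; py0 = 134; px1 = 200; py1 = 198; color = 'maroon'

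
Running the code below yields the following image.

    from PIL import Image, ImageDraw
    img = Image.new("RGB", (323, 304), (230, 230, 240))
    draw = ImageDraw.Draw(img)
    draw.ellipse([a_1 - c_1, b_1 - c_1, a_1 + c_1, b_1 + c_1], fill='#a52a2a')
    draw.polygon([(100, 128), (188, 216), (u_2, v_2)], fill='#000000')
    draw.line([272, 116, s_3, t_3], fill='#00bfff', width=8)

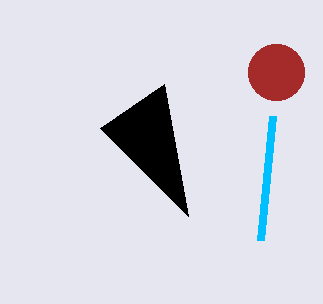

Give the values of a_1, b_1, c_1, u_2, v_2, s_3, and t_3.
a_1 = 276
b_1 = 72
c_1 = 28
u_2 = 164
v_2 = 84
s_3 = 260
t_3 = 240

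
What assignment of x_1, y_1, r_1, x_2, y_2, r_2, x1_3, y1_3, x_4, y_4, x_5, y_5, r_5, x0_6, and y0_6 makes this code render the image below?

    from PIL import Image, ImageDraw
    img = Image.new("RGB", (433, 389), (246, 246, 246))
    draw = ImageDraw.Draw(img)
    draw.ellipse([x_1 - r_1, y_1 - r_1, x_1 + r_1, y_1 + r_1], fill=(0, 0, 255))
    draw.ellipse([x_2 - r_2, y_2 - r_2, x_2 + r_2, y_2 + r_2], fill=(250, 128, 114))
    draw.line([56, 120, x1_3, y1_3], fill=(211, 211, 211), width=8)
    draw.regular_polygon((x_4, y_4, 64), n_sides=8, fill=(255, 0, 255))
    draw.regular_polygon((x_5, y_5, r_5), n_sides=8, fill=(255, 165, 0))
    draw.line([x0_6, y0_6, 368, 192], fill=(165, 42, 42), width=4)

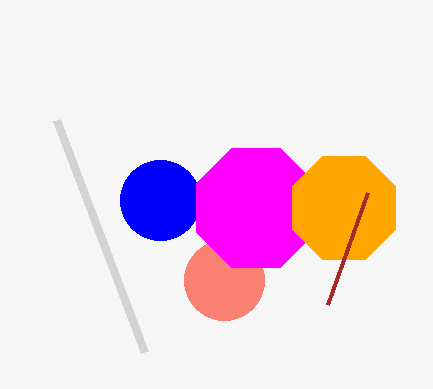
x_1 = 160
y_1 = 200
r_1 = 40
x_2 = 224
y_2 = 280
r_2 = 40
x1_3 = 144
y1_3 = 352
x_4 = 256
y_4 = 208
x_5 = 344
y_5 = 208
r_5 = 56
x0_6 = 328
y0_6 = 304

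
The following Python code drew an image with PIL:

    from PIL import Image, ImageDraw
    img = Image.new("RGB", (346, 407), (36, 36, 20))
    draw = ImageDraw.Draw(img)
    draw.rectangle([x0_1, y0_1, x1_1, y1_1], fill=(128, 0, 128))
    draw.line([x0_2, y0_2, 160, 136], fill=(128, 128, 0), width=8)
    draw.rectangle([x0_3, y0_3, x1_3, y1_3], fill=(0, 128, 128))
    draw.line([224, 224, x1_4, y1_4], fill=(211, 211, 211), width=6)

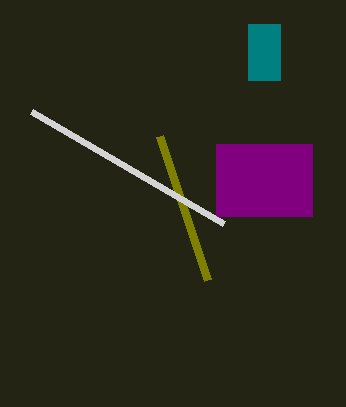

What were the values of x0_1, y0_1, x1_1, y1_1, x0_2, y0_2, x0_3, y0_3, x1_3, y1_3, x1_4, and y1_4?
x0_1 = 216, y0_1 = 144, x1_1 = 312, y1_1 = 216, x0_2 = 208, y0_2 = 280, x0_3 = 248, y0_3 = 24, x1_3 = 280, y1_3 = 80, x1_4 = 32, y1_4 = 112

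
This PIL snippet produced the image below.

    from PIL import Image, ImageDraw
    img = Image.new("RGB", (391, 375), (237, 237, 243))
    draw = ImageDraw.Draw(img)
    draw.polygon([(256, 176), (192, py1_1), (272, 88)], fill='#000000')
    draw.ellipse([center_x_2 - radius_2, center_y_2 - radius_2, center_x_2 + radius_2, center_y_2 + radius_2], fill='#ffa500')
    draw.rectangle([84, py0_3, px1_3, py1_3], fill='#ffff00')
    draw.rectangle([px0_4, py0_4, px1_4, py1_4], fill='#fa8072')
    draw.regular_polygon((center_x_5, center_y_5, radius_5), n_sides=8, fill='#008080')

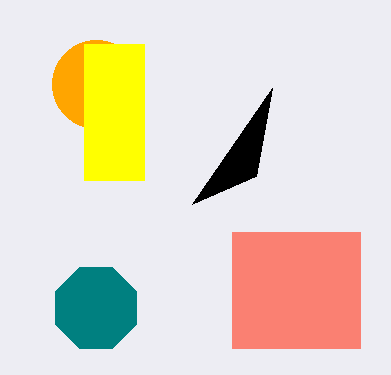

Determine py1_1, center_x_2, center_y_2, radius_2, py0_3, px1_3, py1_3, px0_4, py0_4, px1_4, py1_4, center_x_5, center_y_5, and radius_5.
py1_1 = 204, center_x_2 = 96, center_y_2 = 84, radius_2 = 44, py0_3 = 44, px1_3 = 144, py1_3 = 180, px0_4 = 232, py0_4 = 232, px1_4 = 360, py1_4 = 348, center_x_5 = 96, center_y_5 = 308, radius_5 = 44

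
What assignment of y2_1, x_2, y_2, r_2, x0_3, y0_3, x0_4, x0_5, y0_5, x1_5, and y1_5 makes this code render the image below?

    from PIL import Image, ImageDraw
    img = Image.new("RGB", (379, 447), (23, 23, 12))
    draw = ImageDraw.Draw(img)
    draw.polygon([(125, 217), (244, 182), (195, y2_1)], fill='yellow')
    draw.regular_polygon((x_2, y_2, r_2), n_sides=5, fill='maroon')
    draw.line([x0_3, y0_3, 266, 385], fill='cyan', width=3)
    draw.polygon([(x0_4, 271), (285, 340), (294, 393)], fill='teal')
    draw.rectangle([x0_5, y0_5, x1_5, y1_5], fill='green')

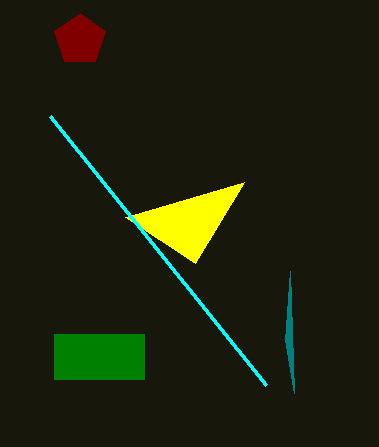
y2_1 = 263
x_2 = 80
y_2 = 40
r_2 = 27
x0_3 = 50
y0_3 = 116
x0_4 = 290
x0_5 = 54
y0_5 = 334
x1_5 = 144
y1_5 = 379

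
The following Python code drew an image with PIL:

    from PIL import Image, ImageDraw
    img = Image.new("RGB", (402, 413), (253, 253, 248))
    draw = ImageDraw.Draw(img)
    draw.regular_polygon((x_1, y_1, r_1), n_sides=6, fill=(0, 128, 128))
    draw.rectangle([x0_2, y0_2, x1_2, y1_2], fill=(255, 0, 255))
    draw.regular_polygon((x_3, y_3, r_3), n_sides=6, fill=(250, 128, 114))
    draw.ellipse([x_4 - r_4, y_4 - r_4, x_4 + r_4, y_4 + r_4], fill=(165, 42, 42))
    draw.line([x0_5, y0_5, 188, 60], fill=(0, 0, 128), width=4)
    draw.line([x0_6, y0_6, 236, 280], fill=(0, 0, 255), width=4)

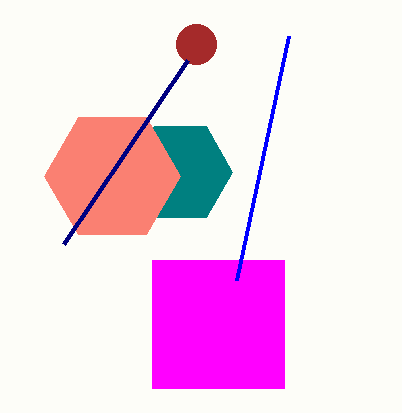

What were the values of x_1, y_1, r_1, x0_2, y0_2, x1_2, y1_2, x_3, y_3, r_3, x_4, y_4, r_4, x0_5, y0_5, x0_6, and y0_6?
x_1 = 180; y_1 = 172; r_1 = 52; x0_2 = 152; y0_2 = 260; x1_2 = 284; y1_2 = 388; x_3 = 112; y_3 = 176; r_3 = 68; x_4 = 196; y_4 = 44; r_4 = 20; x0_5 = 64; y0_5 = 244; x0_6 = 288; y0_6 = 36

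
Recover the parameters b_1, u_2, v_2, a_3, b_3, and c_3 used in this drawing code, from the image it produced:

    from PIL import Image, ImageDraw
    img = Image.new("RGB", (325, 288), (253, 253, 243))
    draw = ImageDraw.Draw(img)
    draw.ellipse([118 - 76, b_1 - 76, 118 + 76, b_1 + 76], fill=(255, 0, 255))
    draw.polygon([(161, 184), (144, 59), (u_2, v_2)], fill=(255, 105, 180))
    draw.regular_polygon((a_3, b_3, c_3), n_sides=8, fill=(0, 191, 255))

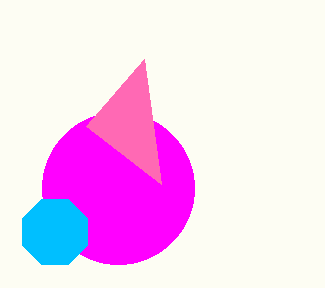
b_1 = 188, u_2 = 86, v_2 = 126, a_3 = 55, b_3 = 232, c_3 = 35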